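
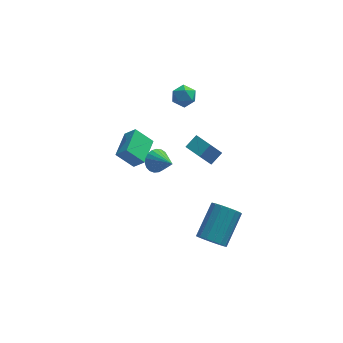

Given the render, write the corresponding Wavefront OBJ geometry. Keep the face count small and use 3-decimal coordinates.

v 2.144 -4.596 -2.588
v 2.574 -5.205 -2.159
v 3.525 -3.693 -0.963
v 3.096 -3.084 -1.392
v 2.822 -5.113 -2.474
v 3.774 -3.601 -1.278
v 2.915 -4.902 -2.815
v 3.867 -3.39 -1.619
v 2.832 -4.621 -3.104
v 3.783 -3.109 -1.908
v 2.591 -4.334 -3.275
v 3.543 -2.822 -2.079
v 2.248 -4.107 -3.288
v 3.199 -2.595 -2.092
v 1.881 -3.993 -3.141
v 2.832 -2.481 -1.945
v 1.574 -4.016 -2.868
v 2.526 -2.504 -1.672
v 1.398 -4.172 -2.53
v 2.35 -2.66 -1.334
v 1.393 -4.426 -2.206
v 2.345 -2.914 -1.009
v 1.56 -4.718 -1.969
v 2.512 -3.206 -0.773
v 1.861 -4.983 -1.874
v 2.813 -3.471 -0.678
v 2.227 -5.158 -1.943
v 3.178 -3.646 -0.747
v -2.566 -1.762 2.518
v -2.017 -2.037 3.162
v -1.992 -0.235 2.679
v -1.443 -0.509 3.323
v -1.657 -2.011 1.637
v -1.108 -2.285 2.281
v -1.083 -0.483 1.798
v -0.534 -0.758 2.442
v 1.014 3.641 2.157
v 1.431 3.599 2.787
v 1.389 2.521 1.833
v 1.806 2.479 2.463
v 1.051 2.468 2.508
v 0.819 3.161 2.709
v 2.001 2.959 1.911
v 1.769 3.652 2.112
v 2.042 3.177 2.635
v 1.454 2.874 3.004
v 1.366 3.246 1.616
v 0.778 2.943 1.985
v -0.449 -1.735 1.752
v -0.113 -1.954 1.153
v 0.289 -2.785 2.548
v 0.074 -1.744 1.256
v 0.171 -1.533 1.445
v 0.161 -1.357 1.687
v 0.045 -1.246 1.94
v -0.156 -1.22 2.16
v -0.408 -1.282 2.31
v -0.666 -1.424 2.363
v -0.887 -1.619 2.311
v -1.032 -1.834 2.161
v -1.076 -2.032 1.941
v -1.012 -2.179 1.688
v -0.85 -2.249 1.446
v -0.619 -2.23 1.257
v -0.358 -2.126 1.154
v 2.031 0.51 -0.585
v 2.657 0.987 -0.089
v 1.362 1.456 -0.65
v 1.988 1.933 -0.154
v 2.712 0.907 -1.826
v 3.338 1.384 -1.33
v 2.043 1.853 -1.891
v 2.669 2.33 -1.395
f 2 1 5
f 2 5 3
f 3 5 6
f 3 6 4
f 5 1 7
f 5 7 6
f 6 7 8
f 6 8 4
f 7 1 9
f 7 9 8
f 8 9 10
f 8 10 4
f 9 1 11
f 9 11 10
f 10 11 12
f 10 12 4
f 11 1 13
f 11 13 12
f 12 13 14
f 12 14 4
f 13 1 15
f 13 15 14
f 14 15 16
f 14 16 4
f 15 1 17
f 15 17 16
f 16 17 18
f 16 18 4
f 17 1 19
f 17 19 18
f 18 19 20
f 18 20 4
f 19 1 21
f 19 21 20
f 20 21 22
f 20 22 4
f 21 1 23
f 21 23 22
f 22 23 24
f 22 24 4
f 23 1 25
f 23 25 24
f 24 25 26
f 24 26 4
f 25 1 27
f 25 27 26
f 26 27 28
f 26 28 4
f 27 1 2
f 27 2 28
f 28 2 3
f 28 3 4
f 30 32 29
f 33 30 29
f 29 32 31
f 31 33 29
f 30 36 32
f 34 30 33
f 34 36 30
f 32 36 31
f 35 33 31
f 31 36 35
f 35 34 33
f 36 34 35
f 37 48 42
f 37 42 38
f 37 38 44
f 37 44 47
f 37 47 48
f 38 42 46
f 42 48 41
f 48 47 39
f 47 44 43
f 44 38 45
f 40 46 41
f 40 41 39
f 40 39 43
f 40 43 45
f 40 45 46
f 41 46 42
f 39 41 48
f 43 39 47
f 45 43 44
f 46 45 38
f 50 49 52
f 50 52 51
f 52 49 53
f 52 53 51
f 53 49 54
f 53 54 51
f 54 49 55
f 54 55 51
f 55 49 56
f 55 56 51
f 56 49 57
f 56 57 51
f 57 49 58
f 57 58 51
f 58 49 59
f 58 59 51
f 59 49 60
f 59 60 51
f 60 49 61
f 60 61 51
f 61 49 62
f 61 62 51
f 62 49 63
f 62 63 51
f 63 49 64
f 63 64 51
f 64 49 65
f 64 65 51
f 65 49 50
f 65 50 51
f 67 69 66
f 70 67 66
f 66 69 68
f 68 70 66
f 67 73 69
f 71 67 70
f 71 73 67
f 69 73 68
f 72 70 68
f 68 73 72
f 72 71 70
f 73 71 72



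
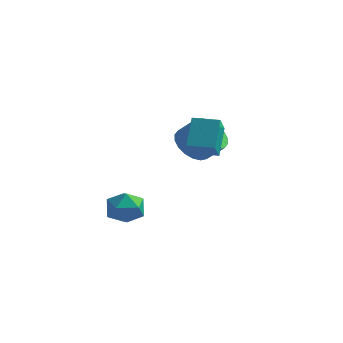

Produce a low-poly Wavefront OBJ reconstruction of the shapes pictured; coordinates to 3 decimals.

v -1.37 -1.629 1.349
v -0.777 -1.121 0.693
v 0.104 -1.063 1.536
v -0.49 -1.571 2.191
v -1.001 -0.788 0.905
v -0.121 -0.73 1.747
v -1.299 -0.622 1.205
v -0.418 -0.564 2.047
v -1.611 -0.655 1.533
v -0.73 -0.597 2.375
v -1.875 -0.881 1.825
v -0.994 -0.823 2.667
v -2.039 -1.256 2.022
v -1.159 -1.197 2.865
v -2.071 -1.704 2.086
v -1.19 -1.646 2.929
v -1.964 -2.137 2.004
v -1.083 -2.079 2.847
v -1.739 -2.47 1.793
v -0.859 -2.412 2.635
v -1.442 -2.636 1.493
v -0.561 -2.578 2.335
v -1.13 -2.603 1.165
v -0.249 -2.545 2.007
v -0.866 -2.377 0.873
v 0.015 -2.319 1.715
v -0.701 -2.003 0.675
v 0.179 -1.944 1.518
v -0.67 -1.554 0.611
v 0.211 -1.496 1.454
v 0.372 -4.838 2.724
v 0.063 -3.925 3.976
v -0.091 -3.732 1.805
v -0.399 -2.82 3.057
v 1.499 -4.4 2.683
v 1.191 -3.488 3.935
v 1.037 -3.295 1.764
v 0.728 -2.382 3.016
v -3.793 -2.617 -2.708
v -2.946 -3.122 -2.865
v -4.394 -3.878 -1.895
v -3.547 -4.383 -2.052
v -3.551 -3.593 -1.442
v -3.179 -2.813 -1.944
v -4.161 -4.187 -2.816
v -3.789 -3.407 -3.318
v -3.173 -4.093 -2.932
v -2.796 -3.725 -2.083
v -4.544 -3.275 -2.677
v -4.167 -2.907 -1.828
f 2 1 5
f 2 5 3
f 3 5 6
f 3 6 4
f 5 1 7
f 5 7 6
f 6 7 8
f 6 8 4
f 7 1 9
f 7 9 8
f 8 9 10
f 8 10 4
f 9 1 11
f 9 11 10
f 10 11 12
f 10 12 4
f 11 1 13
f 11 13 12
f 12 13 14
f 12 14 4
f 13 1 15
f 13 15 14
f 14 15 16
f 14 16 4
f 15 1 17
f 15 17 16
f 16 17 18
f 16 18 4
f 17 1 19
f 17 19 18
f 18 19 20
f 18 20 4
f 19 1 21
f 19 21 20
f 20 21 22
f 20 22 4
f 21 1 23
f 21 23 22
f 22 23 24
f 22 24 4
f 23 1 25
f 23 25 24
f 24 25 26
f 24 26 4
f 25 1 27
f 25 27 26
f 26 27 28
f 26 28 4
f 27 1 29
f 27 29 28
f 28 29 30
f 28 30 4
f 29 1 2
f 29 2 30
f 30 2 3
f 30 3 4
f 32 34 31
f 35 32 31
f 31 34 33
f 33 35 31
f 32 38 34
f 36 32 35
f 36 38 32
f 34 38 33
f 37 35 33
f 33 38 37
f 37 36 35
f 38 36 37
f 39 50 44
f 39 44 40
f 39 40 46
f 39 46 49
f 39 49 50
f 40 44 48
f 44 50 43
f 50 49 41
f 49 46 45
f 46 40 47
f 42 48 43
f 42 43 41
f 42 41 45
f 42 45 47
f 42 47 48
f 43 48 44
f 41 43 50
f 45 41 49
f 47 45 46
f 48 47 40



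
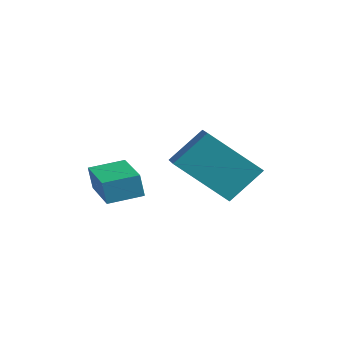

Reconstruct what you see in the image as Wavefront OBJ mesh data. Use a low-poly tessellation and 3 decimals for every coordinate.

v 0.081 -2.563 2.712
v 0.05 -2.704 3.55
v 0.462 -1.506 2.904
v 0.431 -1.647 3.741
v 1.569 -3.093 2.679
v 1.538 -3.234 3.516
v 1.95 -2.036 2.87
v 1.919 -2.177 3.708
v 2.265 0.621 2.282
v 1.156 -0.584 3.72
v 2.564 1.642 3.367
v 1.455 0.436 4.806
v 3.245 0.044 2.554
v 2.136 -1.162 3.993
v 3.544 1.064 3.64
v 2.435 -0.141 5.078
f 2 4 1
f 5 2 1
f 1 4 3
f 3 5 1
f 2 8 4
f 6 2 5
f 6 8 2
f 4 8 3
f 7 5 3
f 3 8 7
f 7 6 5
f 8 6 7
f 10 12 9
f 13 10 9
f 9 12 11
f 11 13 9
f 10 16 12
f 14 10 13
f 14 16 10
f 12 16 11
f 15 13 11
f 11 16 15
f 15 14 13
f 16 14 15



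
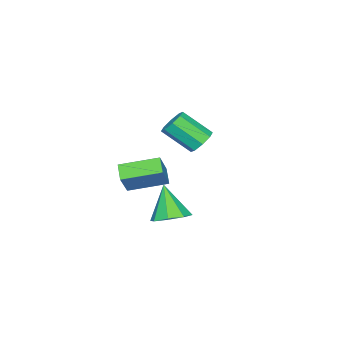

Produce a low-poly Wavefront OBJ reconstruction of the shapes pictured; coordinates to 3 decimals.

v -4.117 0.903 -2.966
v -3.468 1.347 -2.67
v -3.014 -0.179 -1.378
v -3.663 -0.623 -1.674
v -4.012 1.459 -2.346
v -3.558 -0.066 -1.054
v -4.617 1.246 -2.385
v -4.163 -0.279 -1.093
v -4.929 0.832 -2.764
v -4.475 -0.694 -1.472
v -4.766 0.459 -3.262
v -4.312 -1.067 -1.97
v -4.222 0.346 -3.586
v -3.768 -1.179 -2.294
v -3.617 0.559 -3.547
v -3.163 -0.966 -2.255
v -3.305 0.974 -3.168
v -2.851 -0.552 -1.876
v 0.608 -0.57 -4.628
v -0.065 -1.158 -4.075
v -0.517 1.191 -4.125
v -1.19 0.604 -3.573
v 1.53 -0.364 -3.287
v 0.857 -0.951 -2.735
v 0.405 1.398 -2.785
v -0.268 0.81 -2.232
v 2.442 3.179 -4.368
v 3.4 2.805 -4.213
v 1.838 2.361 -2.612
v 3.304 3.534 -3.907
v 2.703 4.054 -3.871
v 1.949 4.062 -4.126
v 1.484 3.553 -4.524
v 1.58 2.825 -4.83
v 2.181 2.304 -4.866
v 2.935 2.296 -4.61
f 2 1 5
f 2 5 3
f 3 5 6
f 3 6 4
f 5 1 7
f 5 7 6
f 6 7 8
f 6 8 4
f 7 1 9
f 7 9 8
f 8 9 10
f 8 10 4
f 9 1 11
f 9 11 10
f 10 11 12
f 10 12 4
f 11 1 13
f 11 13 12
f 12 13 14
f 12 14 4
f 13 1 15
f 13 15 14
f 14 15 16
f 14 16 4
f 15 1 17
f 15 17 16
f 16 17 18
f 16 18 4
f 17 1 2
f 17 2 18
f 18 2 3
f 18 3 4
f 20 22 19
f 23 20 19
f 19 22 21
f 21 23 19
f 20 26 22
f 24 20 23
f 24 26 20
f 22 26 21
f 25 23 21
f 21 26 25
f 25 24 23
f 26 24 25
f 28 27 30
f 28 30 29
f 30 27 31
f 30 31 29
f 31 27 32
f 31 32 29
f 32 27 33
f 32 33 29
f 33 27 34
f 33 34 29
f 34 27 35
f 34 35 29
f 35 27 36
f 35 36 29
f 36 27 28
f 36 28 29



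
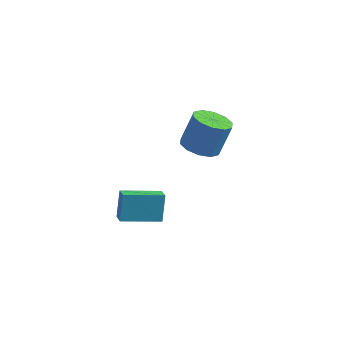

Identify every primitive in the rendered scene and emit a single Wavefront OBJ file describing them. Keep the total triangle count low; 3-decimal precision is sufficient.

v -0.755 2.342 1.348
v 0.123 1.68 1.37
v 0.573 2.336 3.194
v -0.305 2.998 3.172
v 0.317 2.276 1.108
v 0.766 2.933 2.931
v 0.101 2.898 0.937
v 0.55 3.555 2.761
v -0.442 3.307 0.923
v 0.007 3.964 2.747
v -1.104 3.347 1.072
v -0.655 4.004 2.896
v -1.633 3.004 1.326
v -1.183 3.66 3.15
v -1.826 2.407 1.589
v -1.377 3.064 3.412
v -1.61 1.785 1.759
v -1.161 2.442 3.583
v -1.067 1.376 1.773
v -0.618 2.033 3.597
v -0.405 1.336 1.624
v 0.044 1.993 3.448
v -2.625 -3.796 0.213
v -2.748 -3.129 1.662
v -0.885 -2.647 -0.169
v -1.008 -1.98 1.28
v -2.172 -4.38 0.52
v -2.295 -3.713 1.969
v -0.432 -3.231 0.138
v -0.555 -2.564 1.587
f 2 1 5
f 2 5 3
f 3 5 6
f 3 6 4
f 5 1 7
f 5 7 6
f 6 7 8
f 6 8 4
f 7 1 9
f 7 9 8
f 8 9 10
f 8 10 4
f 9 1 11
f 9 11 10
f 10 11 12
f 10 12 4
f 11 1 13
f 11 13 12
f 12 13 14
f 12 14 4
f 13 1 15
f 13 15 14
f 14 15 16
f 14 16 4
f 15 1 17
f 15 17 16
f 16 17 18
f 16 18 4
f 17 1 19
f 17 19 18
f 18 19 20
f 18 20 4
f 19 1 21
f 19 21 20
f 20 21 22
f 20 22 4
f 21 1 2
f 21 2 22
f 22 2 3
f 22 3 4
f 24 26 23
f 27 24 23
f 23 26 25
f 25 27 23
f 24 30 26
f 28 24 27
f 28 30 24
f 26 30 25
f 29 27 25
f 25 30 29
f 29 28 27
f 30 28 29



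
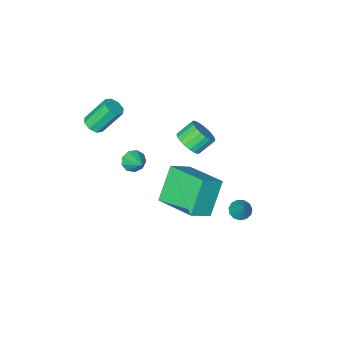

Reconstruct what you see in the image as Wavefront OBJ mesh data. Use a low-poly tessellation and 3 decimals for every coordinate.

v -2.3 1.366 -2.698
v -2.003 1.728 -3.023
v -1.94 2.074 -1.582
v -2.3 1.848 -3.003
v -2.598 1.814 -2.886
v -2.8 1.638 -2.71
v -2.844 1.376 -2.529
v -2.715 1.111 -2.403
v -2.454 0.926 -2.37
v -2.144 0.882 -2.441
v -1.884 0.991 -2.594
v -1.755 1.219 -2.78
v -1.8 1.494 -2.94
v 2.337 -0.734 2.276
v 2.925 -0.851 2.254
v 2.563 0.274 2.944
v 2.816 -0.616 1.936
v 2.484 -0.436 1.777
v 2.082 -0.396 1.851
v 1.8 -0.513 2.125
v 1.769 -0.734 2.469
v 2.003 -0.955 2.724
v 2.394 -1.073 2.768
v 2.758 -1.032 2.583
v 1.25 1.218 0.173
v 0.204 0.711 1.739
v 0.972 3.313 0.665
v -0.075 2.806 2.23
v 2.335 1.194 0.89
v 1.288 0.687 2.455
v 2.056 3.289 1.381
v 1.01 2.782 2.947
v -1.001 -1.083 1.34
v -0.549 -1.293 1.914
v -1.327 -1.106 2.594
v -1.779 -0.897 2.02
v -0.492 -0.983 1.895
v -1.269 -0.796 2.575
v -0.522 -0.69 1.78
v -1.3 -0.503 2.46
v -0.636 -0.465 1.588
v -1.413 -0.279 2.269
v -0.812 -0.347 1.354
v -1.59 -0.161 2.035
v -1.021 -0.357 1.118
v -1.799 -0.17 1.798
v -1.227 -0.492 0.919
v -2.005 -0.305 1.6
v -1.394 -0.729 0.794
v -2.172 -0.543 1.474
v -1.493 -1.028 0.763
v -2.27 -0.841 1.443
v -1.506 -1.336 0.831
v -2.284 -1.149 1.512
v -1.433 -1.6 0.988
v -2.211 -1.414 1.668
v -1.285 -1.775 1.205
v -2.062 -1.589 1.886
v -1.087 -1.831 1.446
v -1.865 -1.644 2.126
v -0.875 -1.757 1.668
v -1.653 -1.571 2.349
v -0.685 -1.567 1.834
v -1.463 -1.38 2.514
v 2.352 -3.99 2.439
v 2.802 -3.688 2.615
v 1.958 -3.187 3.916
v 1.508 -3.49 3.741
v 2.538 -3.458 2.355
v 1.693 -2.957 3.656
v 2.164 -3.54 2.144
v 1.32 -3.04 3.446
v 1.901 -3.886 2.107
v 1.057 -3.385 3.408
v 1.902 -4.293 2.264
v 1.058 -3.792 3.565
v 2.167 -4.523 2.524
v 1.322 -4.022 3.825
v 2.54 -4.44 2.734
v 1.696 -3.94 4.036
v 2.803 -4.095 2.772
v 1.959 -3.594 4.073
f 2 1 4
f 2 4 3
f 4 1 5
f 4 5 3
f 5 1 6
f 5 6 3
f 6 1 7
f 6 7 3
f 7 1 8
f 7 8 3
f 8 1 9
f 8 9 3
f 9 1 10
f 9 10 3
f 10 1 11
f 10 11 3
f 11 1 12
f 11 12 3
f 12 1 13
f 12 13 3
f 13 1 2
f 13 2 3
f 15 14 17
f 15 17 16
f 17 14 18
f 17 18 16
f 18 14 19
f 18 19 16
f 19 14 20
f 19 20 16
f 20 14 21
f 20 21 16
f 21 14 22
f 21 22 16
f 22 14 23
f 22 23 16
f 23 14 24
f 23 24 16
f 24 14 15
f 24 15 16
f 26 28 25
f 29 26 25
f 25 28 27
f 27 29 25
f 26 32 28
f 30 26 29
f 30 32 26
f 28 32 27
f 31 29 27
f 27 32 31
f 31 30 29
f 32 30 31
f 34 33 37
f 34 37 35
f 35 37 38
f 35 38 36
f 37 33 39
f 37 39 38
f 38 39 40
f 38 40 36
f 39 33 41
f 39 41 40
f 40 41 42
f 40 42 36
f 41 33 43
f 41 43 42
f 42 43 44
f 42 44 36
f 43 33 45
f 43 45 44
f 44 45 46
f 44 46 36
f 45 33 47
f 45 47 46
f 46 47 48
f 46 48 36
f 47 33 49
f 47 49 48
f 48 49 50
f 48 50 36
f 49 33 51
f 49 51 50
f 50 51 52
f 50 52 36
f 51 33 53
f 51 53 52
f 52 53 54
f 52 54 36
f 53 33 55
f 53 55 54
f 54 55 56
f 54 56 36
f 55 33 57
f 55 57 56
f 56 57 58
f 56 58 36
f 57 33 59
f 57 59 58
f 58 59 60
f 58 60 36
f 59 33 61
f 59 61 60
f 60 61 62
f 60 62 36
f 61 33 63
f 61 63 62
f 62 63 64
f 62 64 36
f 63 33 34
f 63 34 64
f 64 34 35
f 64 35 36
f 66 65 69
f 66 69 67
f 67 69 70
f 67 70 68
f 69 65 71
f 69 71 70
f 70 71 72
f 70 72 68
f 71 65 73
f 71 73 72
f 72 73 74
f 72 74 68
f 73 65 75
f 73 75 74
f 74 75 76
f 74 76 68
f 75 65 77
f 75 77 76
f 76 77 78
f 76 78 68
f 77 65 79
f 77 79 78
f 78 79 80
f 78 80 68
f 79 65 81
f 79 81 80
f 80 81 82
f 80 82 68
f 81 65 66
f 81 66 82
f 82 66 67
f 82 67 68



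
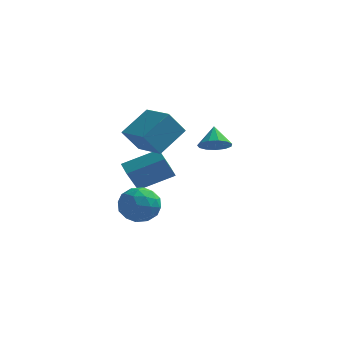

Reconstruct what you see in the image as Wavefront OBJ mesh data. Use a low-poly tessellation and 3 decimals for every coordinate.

v -4.103 0.433 -1.813
v -4.363 -0.778 -0.105
v -4.574 1.042 -1.453
v -4.835 -0.169 0.255
v -2.325 1.289 -0.935
v -2.586 0.078 0.773
v -2.797 1.898 -0.575
v -3.057 0.687 1.133
v -4.204 0.526 -2.296
v -3.01 0.334 -2.287
v -4.51 -1.394 -2.513
v -3.316 -1.586 -2.504
v -3.879 -1.229 -1.495
v -3.689 -0.043 -1.361
v -3.831 -1.017 -3.439
v -3.641 0.169 -3.305
v -2.779 -0.619 -2.994
v -2.809 -0.75 -1.792
v -4.711 -0.31 -3.008
v -4.741 -0.441 -1.806
v -3.58 0.599 -2.273
v -3.94 -1.659 -2.527
v -4.271 -1.449 -1.934
v -3.569 -1.562 -1.929
v -3.979 0.377 -1.728
v -3.277 0.265 -1.723
v -3.788 -0.655 -1.257
v -4.243 -1.325 -3.077
v -3.541 -1.437 -3.072
v -3.951 0.502 -2.871
v -3.249 0.389 -2.866
v -3.732 -0.405 -3.543
v -2.743 -0.075 -2.683
v -2.923 -1.203 -2.81
v -3.225 -0.869 -3.36
v -3.114 -0.172 -3.281
v -2.76 -0.151 -1.977
v -2.94 -1.28 -2.104
v -3.271 -1.071 -1.511
v -3.159 -0.373 -1.432
v -2.625 -0.712 -2.392
v -4.58 0.22 -2.696
v -4.76 -0.909 -2.823
v -4.361 -0.687 -3.368
v -4.249 0.011 -3.289
v -4.597 0.143 -1.99
v -4.777 -0.985 -2.117
v -4.406 -0.888 -1.519
v -4.295 -0.191 -1.44
v -4.895 -0.348 -2.408
v 0.569 -2.034 3.019
v 1.266 -2.306 3.464
v 0.311 -1.186 3.941
v 1.421 -1.943 3.173
v 1.305 -1.608 2.834
v 0.956 -1.409 2.553
v 0.484 -1.409 2.42
v 0.04 -1.607 2.477
v -0.237 -1.94 2.706
v -0.258 -2.304 3.034
v -0.016 -2.582 3.358
v 0.412 -2.686 3.573
v 0.89 -2.583 3.613
v -1.95 -2.974 2.546
v -2.671 -3.514 3.832
v -3.414 -1.792 2.221
v -4.136 -2.332 3.507
v -1.044 -1.548 3.653
v -1.766 -2.088 4.939
v -2.509 -0.366 3.328
v -3.23 -0.906 4.614
f 2 4 1
f 5 2 1
f 1 4 3
f 3 5 1
f 2 8 4
f 6 2 5
f 6 8 2
f 4 8 3
f 7 5 3
f 3 8 7
f 7 6 5
f 8 6 7
f 9 46 25
f 46 20 49
f 25 49 14
f 46 49 25
f 9 25 21
f 25 14 26
f 21 26 10
f 25 26 21
f 9 21 30
f 21 10 31
f 30 31 16
f 21 31 30
f 9 30 42
f 30 16 45
f 42 45 19
f 30 45 42
f 9 42 46
f 42 19 50
f 46 50 20
f 42 50 46
f 10 26 37
f 26 14 40
f 37 40 18
f 26 40 37
f 14 49 27
f 49 20 48
f 27 48 13
f 49 48 27
f 20 50 47
f 50 19 43
f 47 43 11
f 50 43 47
f 19 45 44
f 45 16 32
f 44 32 15
f 45 32 44
f 16 31 36
f 31 10 33
f 36 33 17
f 31 33 36
f 12 38 24
f 38 18 39
f 24 39 13
f 38 39 24
f 12 24 22
f 24 13 23
f 22 23 11
f 24 23 22
f 12 22 29
f 22 11 28
f 29 28 15
f 22 28 29
f 12 29 34
f 29 15 35
f 34 35 17
f 29 35 34
f 12 34 38
f 34 17 41
f 38 41 18
f 34 41 38
f 13 39 27
f 39 18 40
f 27 40 14
f 39 40 27
f 11 23 47
f 23 13 48
f 47 48 20
f 23 48 47
f 15 28 44
f 28 11 43
f 44 43 19
f 28 43 44
f 17 35 36
f 35 15 32
f 36 32 16
f 35 32 36
f 18 41 37
f 41 17 33
f 37 33 10
f 41 33 37
f 52 51 54
f 52 54 53
f 54 51 55
f 54 55 53
f 55 51 56
f 55 56 53
f 56 51 57
f 56 57 53
f 57 51 58
f 57 58 53
f 58 51 59
f 58 59 53
f 59 51 60
f 59 60 53
f 60 51 61
f 60 61 53
f 61 51 62
f 61 62 53
f 62 51 63
f 62 63 53
f 63 51 52
f 63 52 53
f 65 67 64
f 68 65 64
f 64 67 66
f 66 68 64
f 65 71 67
f 69 65 68
f 69 71 65
f 67 71 66
f 70 68 66
f 66 71 70
f 70 69 68
f 71 69 70



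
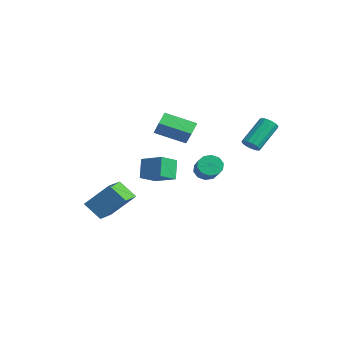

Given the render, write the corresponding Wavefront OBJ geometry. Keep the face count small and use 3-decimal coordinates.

v -2.068 -5.007 -3.266
v -1.203 -3.824 -1.72
v -3.176 -3.819 -3.555
v -2.311 -2.636 -2.009
v -1.169 -4.404 -4.231
v -0.304 -3.221 -2.685
v -2.277 -3.216 -4.52
v -1.412 -2.033 -2.974
v -2.031 -0.255 2.333
v -2.534 0.373 2.909
v -3.069 -0.07 1.224
v -3.572 0.559 1.8
v -0.948 1.301 1.58
v -1.451 1.93 2.156
v -1.986 1.487 0.471
v -2.489 2.115 1.047
v 3.577 2.659 1.892
v 3.805 2.322 2.333
v 3.312 3.765 3.689
v 3.083 4.101 3.248
v 4.058 2.515 2.22
v 3.565 3.958 3.576
v 4.159 2.754 2.003
v 3.665 4.196 3.358
v 4.074 2.962 1.75
v 3.581 4.405 3.106
v 3.832 3.074 1.543
v 3.339 4.517 2.899
v 3.508 3.055 1.446
v 3.015 4.497 2.802
v 3.207 2.909 1.491
v 2.714 4.351 2.847
v 3.022 2.684 1.664
v 2.529 4.126 3.019
v 3.014 2.451 1.909
v 2.521 3.893 3.264
v 3.184 2.284 2.148
v 2.691 3.726 3.504
v 3.479 2.236 2.306
v 2.986 3.678 3.662
v 0.232 1.655 -0.936
v 0.692 1.851 -1.522
v 1.987 1.421 -0.65
v 1.528 1.225 -0.064
v 0.633 2.234 -1.246
v 1.929 1.804 -0.374
v 0.422 2.397 -0.852
v 1.718 1.966 0.02
v 0.138 2.276 -0.49
v 1.434 1.845 0.382
v -0.11 1.918 -0.298
v 1.186 1.487 0.574
v -0.227 1.459 -0.35
v 1.068 1.029 0.522
v -0.169 1.076 -0.626
v 1.127 0.646 0.246
v 0.042 0.914 -1.02
v 1.338 0.483 -0.148
v 0.326 1.035 -1.382
v 1.622 0.604 -0.51
v 0.574 1.393 -1.574
v 1.87 0.962 -0.702
v -3.551 -0.654 -0.963
v -2.184 0.002 -0.451
v -3.894 0.515 -1.545
v -2.526 1.171 -1.034
v -2.894 -1.071 -2.186
v -1.526 -0.415 -1.675
v -3.236 0.098 -2.769
v -1.869 0.754 -2.257
f 2 4 1
f 5 2 1
f 1 4 3
f 3 5 1
f 2 8 4
f 6 2 5
f 6 8 2
f 4 8 3
f 7 5 3
f 3 8 7
f 7 6 5
f 8 6 7
f 10 12 9
f 13 10 9
f 9 12 11
f 11 13 9
f 10 16 12
f 14 10 13
f 14 16 10
f 12 16 11
f 15 13 11
f 11 16 15
f 15 14 13
f 16 14 15
f 18 17 21
f 18 21 19
f 19 21 22
f 19 22 20
f 21 17 23
f 21 23 22
f 22 23 24
f 22 24 20
f 23 17 25
f 23 25 24
f 24 25 26
f 24 26 20
f 25 17 27
f 25 27 26
f 26 27 28
f 26 28 20
f 27 17 29
f 27 29 28
f 28 29 30
f 28 30 20
f 29 17 31
f 29 31 30
f 30 31 32
f 30 32 20
f 31 17 33
f 31 33 32
f 32 33 34
f 32 34 20
f 33 17 35
f 33 35 34
f 34 35 36
f 34 36 20
f 35 17 37
f 35 37 36
f 36 37 38
f 36 38 20
f 37 17 39
f 37 39 38
f 38 39 40
f 38 40 20
f 39 17 18
f 39 18 40
f 40 18 19
f 40 19 20
f 42 41 45
f 42 45 43
f 43 45 46
f 43 46 44
f 45 41 47
f 45 47 46
f 46 47 48
f 46 48 44
f 47 41 49
f 47 49 48
f 48 49 50
f 48 50 44
f 49 41 51
f 49 51 50
f 50 51 52
f 50 52 44
f 51 41 53
f 51 53 52
f 52 53 54
f 52 54 44
f 53 41 55
f 53 55 54
f 54 55 56
f 54 56 44
f 55 41 57
f 55 57 56
f 56 57 58
f 56 58 44
f 57 41 59
f 57 59 58
f 58 59 60
f 58 60 44
f 59 41 61
f 59 61 60
f 60 61 62
f 60 62 44
f 61 41 42
f 61 42 62
f 62 42 43
f 62 43 44
f 64 66 63
f 67 64 63
f 63 66 65
f 65 67 63
f 64 70 66
f 68 64 67
f 68 70 64
f 66 70 65
f 69 67 65
f 65 70 69
f 69 68 67
f 70 68 69



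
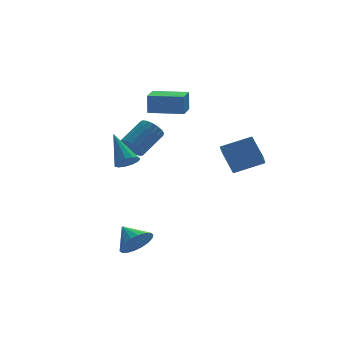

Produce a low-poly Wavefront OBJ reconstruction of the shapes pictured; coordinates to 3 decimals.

v 2.624 -0.876 1.019
v 2.455 0.171 2.052
v 3.126 0.022 0.192
v 2.957 1.069 1.224
v 4.203 -1.209 1.616
v 4.034 -0.162 2.648
v 4.705 -0.311 0.788
v 4.536 0.736 1.821
v 1.568 2.688 3.501
v 1.605 2.812 4.624
v -0.03 3.678 3.445
v 0.007 3.802 4.567
v 2.273 3.818 3.353
v 2.31 3.942 4.475
v 0.675 4.808 3.296
v 0.712 4.932 4.419
v -2.684 -1.992 -2.733
v -1.775 -1.717 -2.702
v -3.036 -0.908 -2.047
v -1.916 -1.537 -3.058
v -2.209 -1.447 -3.349
v -2.596 -1.465 -3.519
v -3 -1.587 -3.533
v -3.342 -1.79 -3.388
v -3.553 -2.032 -3.114
v -3.593 -2.267 -2.765
v -3.452 -2.447 -2.409
v -3.16 -2.537 -2.117
v -2.773 -2.518 -1.948
v -2.368 -2.396 -1.934
v -2.026 -2.193 -2.078
v -1.815 -1.951 -2.352
v -2.647 -0.653 2.102
v -2.008 -0.715 2.256
v -2.833 0.793 3.458
v -2.027 -0.462 1.984
v -2.242 -0.27 1.749
v -2.586 -0.199 1.627
v -2.949 -0.272 1.655
v -3.217 -0.466 1.826
v -3.304 -0.72 2.084
v -3.182 -0.952 2.348
v -2.891 -1.089 2.534
v -2.522 -1.087 2.583
v -2.193 -0.948 2.479
v -1.444 2.128 1.783
v -1.023 2.144 1.187
v 0.305 2.769 2.141
v -0.116 2.752 2.737
v -1.174 2.459 1.191
v 0.153 3.084 2.145
v -1.387 2.698 1.331
v -0.06 3.323 2.285
v -1.613 2.807 1.575
v -0.286 3.431 2.528
v -1.8 2.76 1.866
v -0.473 3.384 2.82
v -1.906 2.568 2.138
v -0.578 3.192 3.092
v -1.905 2.275 2.329
v -0.578 2.899 3.283
v -1.799 1.949 2.395
v -0.472 2.573 3.349
v -1.612 1.663 2.321
v -0.284 2.288 3.275
v -1.386 1.485 2.123
v -0.058 2.109 3.077
v -1.173 1.453 1.848
v 0.155 2.077 2.802
v -1.022 1.576 1.558
v 0.305 2.2 2.511
v -0.968 1.826 1.319
v 0.359 2.45 2.273
f 2 4 1
f 5 2 1
f 1 4 3
f 3 5 1
f 2 8 4
f 6 2 5
f 6 8 2
f 4 8 3
f 7 5 3
f 3 8 7
f 7 6 5
f 8 6 7
f 10 12 9
f 13 10 9
f 9 12 11
f 11 13 9
f 10 16 12
f 14 10 13
f 14 16 10
f 12 16 11
f 15 13 11
f 11 16 15
f 15 14 13
f 16 14 15
f 18 17 20
f 18 20 19
f 20 17 21
f 20 21 19
f 21 17 22
f 21 22 19
f 22 17 23
f 22 23 19
f 23 17 24
f 23 24 19
f 24 17 25
f 24 25 19
f 25 17 26
f 25 26 19
f 26 17 27
f 26 27 19
f 27 17 28
f 27 28 19
f 28 17 29
f 28 29 19
f 29 17 30
f 29 30 19
f 30 17 31
f 30 31 19
f 31 17 32
f 31 32 19
f 32 17 18
f 32 18 19
f 34 33 36
f 34 36 35
f 36 33 37
f 36 37 35
f 37 33 38
f 37 38 35
f 38 33 39
f 38 39 35
f 39 33 40
f 39 40 35
f 40 33 41
f 40 41 35
f 41 33 42
f 41 42 35
f 42 33 43
f 42 43 35
f 43 33 44
f 43 44 35
f 44 33 45
f 44 45 35
f 45 33 34
f 45 34 35
f 47 46 50
f 47 50 48
f 48 50 51
f 48 51 49
f 50 46 52
f 50 52 51
f 51 52 53
f 51 53 49
f 52 46 54
f 52 54 53
f 53 54 55
f 53 55 49
f 54 46 56
f 54 56 55
f 55 56 57
f 55 57 49
f 56 46 58
f 56 58 57
f 57 58 59
f 57 59 49
f 58 46 60
f 58 60 59
f 59 60 61
f 59 61 49
f 60 46 62
f 60 62 61
f 61 62 63
f 61 63 49
f 62 46 64
f 62 64 63
f 63 64 65
f 63 65 49
f 64 46 66
f 64 66 65
f 65 66 67
f 65 67 49
f 66 46 68
f 66 68 67
f 67 68 69
f 67 69 49
f 68 46 70
f 68 70 69
f 69 70 71
f 69 71 49
f 70 46 72
f 70 72 71
f 71 72 73
f 71 73 49
f 72 46 47
f 72 47 73
f 73 47 48
f 73 48 49



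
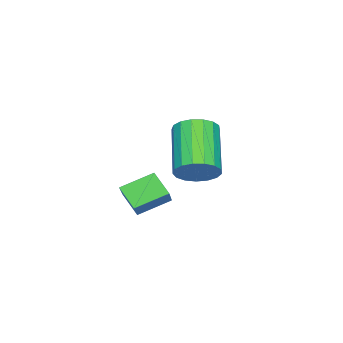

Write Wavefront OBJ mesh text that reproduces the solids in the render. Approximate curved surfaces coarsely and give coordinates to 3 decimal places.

v 3.181 1.007 0.428
v 2.396 1.824 0.957
v 3.409 1.677 -0.265
v 2.625 2.493 0.265
v 4.095 1.427 1.135
v 3.311 2.243 1.665
v 4.324 2.096 0.443
v 3.539 2.913 0.972
v 0.9 2.489 0.903
v 1.236 2.932 1.492
v -0.163 2.115 2.906
v -0.5 1.671 2.317
v 0.958 3.162 1.35
v -0.441 2.345 2.763
v 0.666 3.238 1.106
v -0.733 2.42 2.519
v 0.429 3.142 0.815
v -0.97 2.324 2.228
v 0.299 2.896 0.544
v -1.1 2.079 1.958
v 0.306 2.558 0.356
v -1.093 1.74 1.769
v 0.45 2.203 0.293
v -0.949 1.386 1.706
v 0.697 1.914 0.37
v -0.703 1.097 1.783
v 0.99 1.756 0.569
v -0.409 0.939 1.982
v 1.262 1.767 0.845
v -0.137 0.949 2.258
v 1.451 1.942 1.134
v 0.052 1.125 2.547
v 1.514 2.243 1.37
v 0.115 1.426 2.783
v 1.436 2.6 1.499
v 0.037 1.783 2.913
f 2 4 1
f 5 2 1
f 1 4 3
f 3 5 1
f 2 8 4
f 6 2 5
f 6 8 2
f 4 8 3
f 7 5 3
f 3 8 7
f 7 6 5
f 8 6 7
f 10 9 13
f 10 13 11
f 11 13 14
f 11 14 12
f 13 9 15
f 13 15 14
f 14 15 16
f 14 16 12
f 15 9 17
f 15 17 16
f 16 17 18
f 16 18 12
f 17 9 19
f 17 19 18
f 18 19 20
f 18 20 12
f 19 9 21
f 19 21 20
f 20 21 22
f 20 22 12
f 21 9 23
f 21 23 22
f 22 23 24
f 22 24 12
f 23 9 25
f 23 25 24
f 24 25 26
f 24 26 12
f 25 9 27
f 25 27 26
f 26 27 28
f 26 28 12
f 27 9 29
f 27 29 28
f 28 29 30
f 28 30 12
f 29 9 31
f 29 31 30
f 30 31 32
f 30 32 12
f 31 9 33
f 31 33 32
f 32 33 34
f 32 34 12
f 33 9 35
f 33 35 34
f 34 35 36
f 34 36 12
f 35 9 10
f 35 10 36
f 36 10 11
f 36 11 12



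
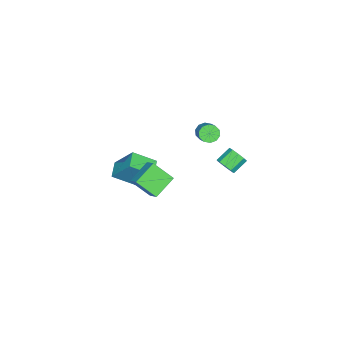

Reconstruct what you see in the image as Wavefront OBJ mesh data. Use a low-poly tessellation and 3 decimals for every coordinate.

v -2.564 -4.083 -4.667
v -2.435 -2.773 -3.017
v -1.537 -3.737 -5.021
v -1.408 -2.428 -3.372
v -1.832 -5.312 -3.748
v -1.703 -4.003 -2.099
v -0.805 -4.967 -4.103
v -0.676 -3.657 -2.453
v 1.903 -0.94 -1.873
v 2.131 -2.122 -0.819
v 0.526 -0.549 -1.136
v 0.754 -1.731 -0.082
v 2.466 -0.229 -1.198
v 2.694 -1.411 -0.144
v 1.089 0.162 -0.461
v 1.317 -1.02 0.593
v 1.115 3.397 2.004
v 1.472 3.913 2.175
v 0.642 4.298 2.747
v 0.285 3.783 2.576
v 1.252 3.998 1.798
v 0.422 4.384 2.37
v 0.968 3.803 1.517
v 0.138 4.188 2.09
v 0.753 3.417 1.464
v -0.078 3.803 2.037
v 0.707 3.022 1.664
v -0.123 3.408 2.237
v 0.852 2.803 2.022
v 0.022 3.189 2.595
v 1.121 2.862 2.372
v 0.29 3.247 2.945
v 1.386 3.171 2.549
v 0.556 3.556 3.122
v 1.525 3.586 2.471
v 0.695 3.972 3.044
v -3.085 0.127 0.438
v -2.785 0.333 -0.088
v -2.035 0.939 0.575
v -2.335 0.733 1.102
v -3.071 0.592 -0.002
v -2.322 1.198 0.662
v -3.362 0.673 0.253
v -2.613 1.279 0.917
v -3.548 0.546 0.579
v -2.798 1.152 1.243
v -3.556 0.259 0.85
v -2.807 0.864 1.514
v -3.385 -0.079 0.965
v -2.635 0.527 1.628
v -3.098 -0.338 0.878
v -2.349 0.268 1.542
v -2.807 -0.419 0.623
v -2.058 0.187 1.287
v -2.622 -0.292 0.297
v -1.872 0.314 0.961
v -2.613 -0.004 0.026
v -1.864 0.601 0.69
f 2 4 1
f 5 2 1
f 1 4 3
f 3 5 1
f 2 8 4
f 6 2 5
f 6 8 2
f 4 8 3
f 7 5 3
f 3 8 7
f 7 6 5
f 8 6 7
f 10 12 9
f 13 10 9
f 9 12 11
f 11 13 9
f 10 16 12
f 14 10 13
f 14 16 10
f 12 16 11
f 15 13 11
f 11 16 15
f 15 14 13
f 16 14 15
f 18 17 21
f 18 21 19
f 19 21 22
f 19 22 20
f 21 17 23
f 21 23 22
f 22 23 24
f 22 24 20
f 23 17 25
f 23 25 24
f 24 25 26
f 24 26 20
f 25 17 27
f 25 27 26
f 26 27 28
f 26 28 20
f 27 17 29
f 27 29 28
f 28 29 30
f 28 30 20
f 29 17 31
f 29 31 30
f 30 31 32
f 30 32 20
f 31 17 33
f 31 33 32
f 32 33 34
f 32 34 20
f 33 17 35
f 33 35 34
f 34 35 36
f 34 36 20
f 35 17 18
f 35 18 36
f 36 18 19
f 36 19 20
f 38 37 41
f 38 41 39
f 39 41 42
f 39 42 40
f 41 37 43
f 41 43 42
f 42 43 44
f 42 44 40
f 43 37 45
f 43 45 44
f 44 45 46
f 44 46 40
f 45 37 47
f 45 47 46
f 46 47 48
f 46 48 40
f 47 37 49
f 47 49 48
f 48 49 50
f 48 50 40
f 49 37 51
f 49 51 50
f 50 51 52
f 50 52 40
f 51 37 53
f 51 53 52
f 52 53 54
f 52 54 40
f 53 37 55
f 53 55 54
f 54 55 56
f 54 56 40
f 55 37 57
f 55 57 56
f 56 57 58
f 56 58 40
f 57 37 38
f 57 38 58
f 58 38 39
f 58 39 40



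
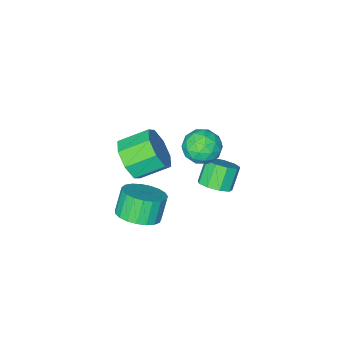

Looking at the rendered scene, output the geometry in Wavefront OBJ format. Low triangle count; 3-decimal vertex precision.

v 2.173 1.066 0.343
v 2.958 0.663 0.635
v 2.453 0.411 1.648
v 1.667 0.814 1.357
v 3.008 1.029 0.751
v 2.503 0.777 1.764
v 2.913 1.401 0.796
v 2.408 1.149 1.809
v 2.69 1.715 0.763
v 2.185 1.463 1.776
v 2.378 1.917 0.657
v 1.872 1.665 1.671
v 2.03 1.972 0.497
v 1.524 1.72 1.511
v 1.707 1.87 0.311
v 1.201 1.618 1.324
v 1.464 1.629 0.13
v 0.959 1.377 1.143
v 1.344 1.291 -0.014
v 0.839 1.039 0.999
v 1.367 0.914 -0.096
v 0.862 0.662 0.917
v 1.53 0.563 -0.102
v 1.024 0.311 0.911
v 1.803 0.299 -0.032
v 1.298 0.047 0.982
v 2.141 0.168 0.104
v 1.636 -0.084 1.117
v 2.484 0.192 0.281
v 1.978 -0.06 1.294
v 2.773 0.367 0.469
v 2.268 0.115 1.482
v 1.867 0.065 3.038
v 2.474 0.677 3.484
v 1.419 1.267 4.108
v 0.813 0.655 3.662
v 2.234 0.939 2.832
v 1.18 1.529 3.456
v 1.78 0.689 2.301
v 0.726 1.279 2.924
v 1.377 0.074 2.201
v 0.322 0.664 2.825
v 1.261 -0.547 2.592
v 0.206 0.043 3.216
v 1.5 -0.809 3.244
v 0.446 -0.219 3.868
v 1.954 -0.559 3.776
v 0.9 0.031 4.399
v 2.358 0.056 3.875
v 1.303 0.646 4.499
v -2.409 0.003 -1.675
v -1.861 0.22 -1.211
v -2.503 -0.107 -0.301
v -3.051 -0.323 -0.765
v -2.183 0.61 -1.297
v -2.824 0.284 -0.387
v -2.61 0.717 -1.56
v -3.251 0.39 -0.65
v -2.944 0.49 -1.877
v -3.585 0.163 -0.967
v -3.027 0.035 -2.099
v -3.668 -0.292 -1.189
v -2.822 -0.435 -2.123
v -3.463 -0.761 -1.213
v -2.423 -0.699 -1.937
v -3.065 -1.026 -1.027
v -2.018 -0.635 -1.629
v -2.66 -0.962 -0.719
v -1.796 -0.272 -1.342
v -2.438 -0.599 -0.432
v -2.997 -0.388 0.767
v -2.162 -0.331 1.079
v -2.558 -1.329 -0.239
v -1.723 -1.272 0.073
v -2.356 -1.668 0.564
v -2.628 -1.086 1.185
v -2.092 -0.574 -0.345
v -2.364 0.008 0.276
v -1.602 -0.446 0.391
v -1.765 -1.122 0.953
v -2.955 -0.538 -0.113
v -3.118 -1.214 0.449
v -2.618 -0.276 1.011
v -2.102 -1.384 -0.171
v -2.475 -1.616 0.117
v -1.983 -1.583 0.3
v -2.892 -0.72 1.074
v -2.401 -0.687 1.257
v -2.515 -1.473 0.954
v -2.319 -0.973 -0.417
v -1.828 -0.94 -0.234
v -2.737 -0.077 0.54
v -2.245 -0.044 0.723
v -2.205 -0.187 -0.114
v -1.798 -0.311 0.79
v -1.54 -0.864 0.199
v -1.757 -0.454 -0.047
v -1.917 -0.112 0.319
v -1.894 -0.708 1.12
v -1.636 -1.262 0.529
v -2.008 -1.494 0.818
v -2.168 -1.152 1.183
v -1.565 -0.776 0.716
v -3.084 -0.398 0.311
v -2.826 -0.952 -0.28
v -2.552 -0.508 -0.343
v -2.712 -0.166 0.022
v -3.18 -0.796 0.641
v -2.922 -1.349 0.05
v -2.803 -1.548 0.521
v -2.963 -1.206 0.887
v -3.155 -0.884 0.124
f 2 1 5
f 2 5 3
f 3 5 6
f 3 6 4
f 5 1 7
f 5 7 6
f 6 7 8
f 6 8 4
f 7 1 9
f 7 9 8
f 8 9 10
f 8 10 4
f 9 1 11
f 9 11 10
f 10 11 12
f 10 12 4
f 11 1 13
f 11 13 12
f 12 13 14
f 12 14 4
f 13 1 15
f 13 15 14
f 14 15 16
f 14 16 4
f 15 1 17
f 15 17 16
f 16 17 18
f 16 18 4
f 17 1 19
f 17 19 18
f 18 19 20
f 18 20 4
f 19 1 21
f 19 21 20
f 20 21 22
f 20 22 4
f 21 1 23
f 21 23 22
f 22 23 24
f 22 24 4
f 23 1 25
f 23 25 24
f 24 25 26
f 24 26 4
f 25 1 27
f 25 27 26
f 26 27 28
f 26 28 4
f 27 1 29
f 27 29 28
f 28 29 30
f 28 30 4
f 29 1 31
f 29 31 30
f 30 31 32
f 30 32 4
f 31 1 2
f 31 2 32
f 32 2 3
f 32 3 4
f 34 33 37
f 34 37 35
f 35 37 38
f 35 38 36
f 37 33 39
f 37 39 38
f 38 39 40
f 38 40 36
f 39 33 41
f 39 41 40
f 40 41 42
f 40 42 36
f 41 33 43
f 41 43 42
f 42 43 44
f 42 44 36
f 43 33 45
f 43 45 44
f 44 45 46
f 44 46 36
f 45 33 47
f 45 47 46
f 46 47 48
f 46 48 36
f 47 33 49
f 47 49 48
f 48 49 50
f 48 50 36
f 49 33 34
f 49 34 50
f 50 34 35
f 50 35 36
f 52 51 55
f 52 55 53
f 53 55 56
f 53 56 54
f 55 51 57
f 55 57 56
f 56 57 58
f 56 58 54
f 57 51 59
f 57 59 58
f 58 59 60
f 58 60 54
f 59 51 61
f 59 61 60
f 60 61 62
f 60 62 54
f 61 51 63
f 61 63 62
f 62 63 64
f 62 64 54
f 63 51 65
f 63 65 64
f 64 65 66
f 64 66 54
f 65 51 67
f 65 67 66
f 66 67 68
f 66 68 54
f 67 51 69
f 67 69 68
f 68 69 70
f 68 70 54
f 69 51 52
f 69 52 70
f 70 52 53
f 70 53 54
f 71 108 87
f 108 82 111
f 87 111 76
f 108 111 87
f 71 87 83
f 87 76 88
f 83 88 72
f 87 88 83
f 71 83 92
f 83 72 93
f 92 93 78
f 83 93 92
f 71 92 104
f 92 78 107
f 104 107 81
f 92 107 104
f 71 104 108
f 104 81 112
f 108 112 82
f 104 112 108
f 72 88 99
f 88 76 102
f 99 102 80
f 88 102 99
f 76 111 89
f 111 82 110
f 89 110 75
f 111 110 89
f 82 112 109
f 112 81 105
f 109 105 73
f 112 105 109
f 81 107 106
f 107 78 94
f 106 94 77
f 107 94 106
f 78 93 98
f 93 72 95
f 98 95 79
f 93 95 98
f 74 100 86
f 100 80 101
f 86 101 75
f 100 101 86
f 74 86 84
f 86 75 85
f 84 85 73
f 86 85 84
f 74 84 91
f 84 73 90
f 91 90 77
f 84 90 91
f 74 91 96
f 91 77 97
f 96 97 79
f 91 97 96
f 74 96 100
f 96 79 103
f 100 103 80
f 96 103 100
f 75 101 89
f 101 80 102
f 89 102 76
f 101 102 89
f 73 85 109
f 85 75 110
f 109 110 82
f 85 110 109
f 77 90 106
f 90 73 105
f 106 105 81
f 90 105 106
f 79 97 98
f 97 77 94
f 98 94 78
f 97 94 98
f 80 103 99
f 103 79 95
f 99 95 72
f 103 95 99



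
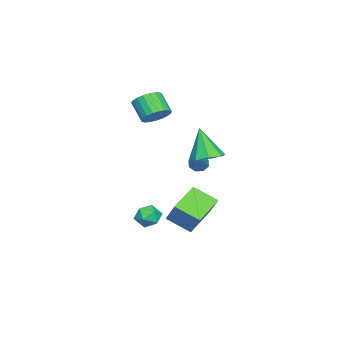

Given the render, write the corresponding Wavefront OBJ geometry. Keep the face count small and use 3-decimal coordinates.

v -2.935 -0.88 2.272
v -2.131 -1.124 2.567
v -2.742 -1.904 3.584
v -3.545 -1.66 3.288
v -2.196 -0.817 2.764
v -2.806 -1.598 3.78
v -2.388 -0.521 2.875
v -2.998 -1.302 3.892
v -2.674 -0.287 2.883
v -3.285 -1.068 3.9
v -3.006 -0.156 2.784
v -3.617 -0.936 3.801
v -3.325 -0.149 2.597
v -3.936 -0.93 3.614
v -3.577 -0.269 2.354
v -4.188 -1.05 3.371
v -3.718 -0.495 2.097
v -4.329 -1.276 3.113
v -3.723 -0.787 1.869
v -4.334 -1.568 2.886
v -3.592 -1.095 1.712
v -4.203 -1.876 2.728
v -3.347 -1.366 1.651
v -3.958 -2.146 2.667
v -3.031 -1.553 1.697
v -3.642 -2.333 2.714
v -2.698 -1.623 1.843
v -3.309 -2.404 2.86
v -2.406 -1.565 2.063
v -3.017 -2.346 3.08
v -2.206 -1.388 2.319
v -2.817 -2.169 3.336
v -0.399 1.579 -2.576
v 0.459 2.347 -1.246
v -0.407 2.949 -3.363
v 0.451 3.717 -2.032
v 1.269 1.123 -3.388
v 2.127 1.891 -2.057
v 1.261 2.493 -4.174
v 2.119 3.261 -2.844
v 3.547 4.091 2.278
v 4.355 4.467 2.542
v 3.193 3.569 4.102
v 3.817 4.931 2.571
v 3.12 4.904 2.428
v 2.673 4.4 2.197
v 2.738 3.715 2.014
v 3.276 3.251 1.985
v 3.973 3.278 2.128
v 4.42 3.782 2.359
v 0.289 0.595 -3.517
v 1.027 0.568 -3.873
v 0.293 -0.728 -3.407
v 1.031 -0.755 -3.763
v 0.951 -0.438 -3.011
v 0.948 0.379 -3.079
v 0.372 -0.539 -4.201
v 0.369 0.278 -4.269
v 1.078 -0.133 -4.296
v 1.436 -0.071 -3.561
v -0.116 -0.089 -3.719
v 0.242 -0.027 -2.984
v 1.238 2.899 0.827
v 1.513 2.466 0.629
v 2.882 3.501 1.793
v 1.538 2.802 0.377
v 1.387 3.195 0.388
v 1.149 3.414 0.657
v 0.963 3.332 1.026
v 0.938 2.996 1.278
v 1.088 2.603 1.266
v 1.327 2.383 0.998
f 2 1 5
f 2 5 3
f 3 5 6
f 3 6 4
f 5 1 7
f 5 7 6
f 6 7 8
f 6 8 4
f 7 1 9
f 7 9 8
f 8 9 10
f 8 10 4
f 9 1 11
f 9 11 10
f 10 11 12
f 10 12 4
f 11 1 13
f 11 13 12
f 12 13 14
f 12 14 4
f 13 1 15
f 13 15 14
f 14 15 16
f 14 16 4
f 15 1 17
f 15 17 16
f 16 17 18
f 16 18 4
f 17 1 19
f 17 19 18
f 18 19 20
f 18 20 4
f 19 1 21
f 19 21 20
f 20 21 22
f 20 22 4
f 21 1 23
f 21 23 22
f 22 23 24
f 22 24 4
f 23 1 25
f 23 25 24
f 24 25 26
f 24 26 4
f 25 1 27
f 25 27 26
f 26 27 28
f 26 28 4
f 27 1 29
f 27 29 28
f 28 29 30
f 28 30 4
f 29 1 31
f 29 31 30
f 30 31 32
f 30 32 4
f 31 1 2
f 31 2 32
f 32 2 3
f 32 3 4
f 34 36 33
f 37 34 33
f 33 36 35
f 35 37 33
f 34 40 36
f 38 34 37
f 38 40 34
f 36 40 35
f 39 37 35
f 35 40 39
f 39 38 37
f 40 38 39
f 42 41 44
f 42 44 43
f 44 41 45
f 44 45 43
f 45 41 46
f 45 46 43
f 46 41 47
f 46 47 43
f 47 41 48
f 47 48 43
f 48 41 49
f 48 49 43
f 49 41 50
f 49 50 43
f 50 41 42
f 50 42 43
f 51 62 56
f 51 56 52
f 51 52 58
f 51 58 61
f 51 61 62
f 52 56 60
f 56 62 55
f 62 61 53
f 61 58 57
f 58 52 59
f 54 60 55
f 54 55 53
f 54 53 57
f 54 57 59
f 54 59 60
f 55 60 56
f 53 55 62
f 57 53 61
f 59 57 58
f 60 59 52
f 64 63 66
f 64 66 65
f 66 63 67
f 66 67 65
f 67 63 68
f 67 68 65
f 68 63 69
f 68 69 65
f 69 63 70
f 69 70 65
f 70 63 71
f 70 71 65
f 71 63 72
f 71 72 65
f 72 63 64
f 72 64 65



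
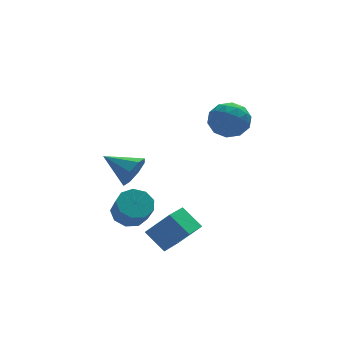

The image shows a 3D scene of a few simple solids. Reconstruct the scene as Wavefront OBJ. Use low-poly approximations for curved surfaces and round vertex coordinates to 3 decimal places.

v 1.805 1.316 4.365
v 2.617 1.326 3.497
v 1.783 -0.606 4.323
v 2.595 -0.596 3.455
v 2.895 -0.256 4.554
v 2.908 0.932 4.58
v 1.492 -0.212 3.24
v 1.505 0.976 3.266
v 2.424 0.382 2.803
v 3.291 0.354 3.614
v 1.109 0.366 4.206
v 1.976 0.338 5.017
v 2.213 1.49 3.935
v 2.187 -0.77 3.885
v 2.363 -0.57 4.531
v 2.841 -0.564 4.021
v 2.384 1.258 4.571
v 2.861 1.264 4.061
v 3.025 0.334 4.682
v 1.539 -0.544 3.759
v 2.016 -0.538 3.249
v 1.559 1.284 3.799
v 2.037 1.29 3.289
v 1.375 0.386 3.138
v 2.577 0.94 3.017
v 2.564 -0.189 2.992
v 1.915 0.037 2.865
v 1.923 0.735 2.881
v 3.086 0.924 3.494
v 3.073 -0.205 3.469
v 3.249 -0.006 4.115
v 3.257 0.692 4.13
v 2.973 0.369 3.085
v 1.327 0.925 4.351
v 1.314 -0.204 4.326
v 1.143 0.028 3.69
v 1.151 0.726 3.705
v 1.836 0.909 4.828
v 1.823 -0.22 4.803
v 2.477 -0.015 4.939
v 2.485 0.683 4.955
v 1.427 0.351 4.735
v -1.641 -3.898 -1.15
v -2.29 -2.916 -0.205
v -2.677 -3.221 -2.566
v -3.326 -2.239 -1.62
v -0.554 -2.881 -1.46
v -1.203 -1.899 -0.514
v -1.59 -2.204 -2.875
v -2.239 -1.222 -1.93
v -3.75 -1.199 -0.699
v -2.771 -1.161 -0.706
v -2.731 -1.963 0.391
v -3.71 -2.001 0.399
v -3.017 -0.662 -0.333
v -2.977 -1.464 0.765
v -3.606 -0.414 -0.13
v -3.566 -1.216 0.967
v -4.262 -0.533 -0.193
v -4.222 -1.336 0.904
v -4.679 -0.964 -0.493
v -4.639 -1.767 0.604
v -4.661 -1.505 -0.889
v -4.621 -2.307 0.208
v -4.217 -1.902 -1.196
v -4.177 -2.705 -0.099
v -3.554 -1.97 -1.27
v -3.514 -2.773 -0.173
v -2.983 -1.677 -1.077
v -2.943 -2.48 0.021
v -1.918 3.226 -0.663
v -1.276 3.368 0.155
v -3.142 4.574 0.063
v -1.103 3.856 -0.459
v -1.408 3.976 -1.193
v -2.011 3.656 -1.617
v -2.56 3.085 -1.482
v -2.733 2.596 -0.868
v -2.428 2.477 -0.134
v -1.825 2.797 0.29
f 1 38 17
f 38 12 41
f 17 41 6
f 38 41 17
f 1 17 13
f 17 6 18
f 13 18 2
f 17 18 13
f 1 13 22
f 13 2 23
f 22 23 8
f 13 23 22
f 1 22 34
f 22 8 37
f 34 37 11
f 22 37 34
f 1 34 38
f 34 11 42
f 38 42 12
f 34 42 38
f 2 18 29
f 18 6 32
f 29 32 10
f 18 32 29
f 6 41 19
f 41 12 40
f 19 40 5
f 41 40 19
f 12 42 39
f 42 11 35
f 39 35 3
f 42 35 39
f 11 37 36
f 37 8 24
f 36 24 7
f 37 24 36
f 8 23 28
f 23 2 25
f 28 25 9
f 23 25 28
f 4 30 16
f 30 10 31
f 16 31 5
f 30 31 16
f 4 16 14
f 16 5 15
f 14 15 3
f 16 15 14
f 4 14 21
f 14 3 20
f 21 20 7
f 14 20 21
f 4 21 26
f 21 7 27
f 26 27 9
f 21 27 26
f 4 26 30
f 26 9 33
f 30 33 10
f 26 33 30
f 5 31 19
f 31 10 32
f 19 32 6
f 31 32 19
f 3 15 39
f 15 5 40
f 39 40 12
f 15 40 39
f 7 20 36
f 20 3 35
f 36 35 11
f 20 35 36
f 9 27 28
f 27 7 24
f 28 24 8
f 27 24 28
f 10 33 29
f 33 9 25
f 29 25 2
f 33 25 29
f 44 46 43
f 47 44 43
f 43 46 45
f 45 47 43
f 44 50 46
f 48 44 47
f 48 50 44
f 46 50 45
f 49 47 45
f 45 50 49
f 49 48 47
f 50 48 49
f 52 51 55
f 52 55 53
f 53 55 56
f 53 56 54
f 55 51 57
f 55 57 56
f 56 57 58
f 56 58 54
f 57 51 59
f 57 59 58
f 58 59 60
f 58 60 54
f 59 51 61
f 59 61 60
f 60 61 62
f 60 62 54
f 61 51 63
f 61 63 62
f 62 63 64
f 62 64 54
f 63 51 65
f 63 65 64
f 64 65 66
f 64 66 54
f 65 51 67
f 65 67 66
f 66 67 68
f 66 68 54
f 67 51 69
f 67 69 68
f 68 69 70
f 68 70 54
f 69 51 52
f 69 52 70
f 70 52 53
f 70 53 54
f 72 71 74
f 72 74 73
f 74 71 75
f 74 75 73
f 75 71 76
f 75 76 73
f 76 71 77
f 76 77 73
f 77 71 78
f 77 78 73
f 78 71 79
f 78 79 73
f 79 71 80
f 79 80 73
f 80 71 72
f 80 72 73



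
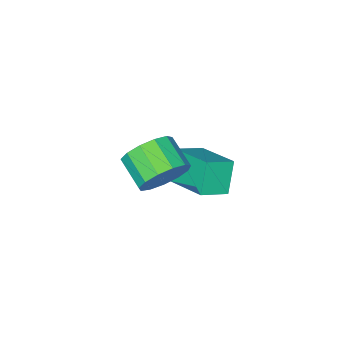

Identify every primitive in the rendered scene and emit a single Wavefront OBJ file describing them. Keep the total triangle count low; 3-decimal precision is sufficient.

v -4.142 1.263 -3.035
v -4.839 0.846 -1.738
v -3.941 3.21 -2.303
v -4.637 2.793 -1.006
v -2.983 0.947 -2.514
v -3.679 0.53 -1.217
v -2.781 2.894 -1.782
v -3.478 2.477 -0.485
v -0.29 3.603 1.674
v 0.487 3.159 1.087
v 0.227 1.893 1.7
v -0.55 2.337 2.286
v 0.747 3.352 1.596
v 0.487 2.086 2.209
v 0.678 3.624 2.129
v 0.418 2.359 2.742
v 0.302 3.89 2.518
v 0.041 2.624 3.131
v -0.263 4.064 2.639
v -0.523 2.799 3.251
v -0.836 4.092 2.453
v -1.096 2.827 3.066
v -1.235 3.965 2.02
v -1.496 2.699 2.632
v -1.335 3.723 1.477
v -1.595 2.457 2.089
v -1.102 3.442 0.996
v -1.363 2.177 1.609
v -0.612 3.213 0.731
v -0.873 1.947 1.344
v -0.019 3.107 0.765
v -0.28 1.842 1.377
f 2 4 1
f 5 2 1
f 1 4 3
f 3 5 1
f 2 8 4
f 6 2 5
f 6 8 2
f 4 8 3
f 7 5 3
f 3 8 7
f 7 6 5
f 8 6 7
f 10 9 13
f 10 13 11
f 11 13 14
f 11 14 12
f 13 9 15
f 13 15 14
f 14 15 16
f 14 16 12
f 15 9 17
f 15 17 16
f 16 17 18
f 16 18 12
f 17 9 19
f 17 19 18
f 18 19 20
f 18 20 12
f 19 9 21
f 19 21 20
f 20 21 22
f 20 22 12
f 21 9 23
f 21 23 22
f 22 23 24
f 22 24 12
f 23 9 25
f 23 25 24
f 24 25 26
f 24 26 12
f 25 9 27
f 25 27 26
f 26 27 28
f 26 28 12
f 27 9 29
f 27 29 28
f 28 29 30
f 28 30 12
f 29 9 31
f 29 31 30
f 30 31 32
f 30 32 12
f 31 9 10
f 31 10 32
f 32 10 11
f 32 11 12



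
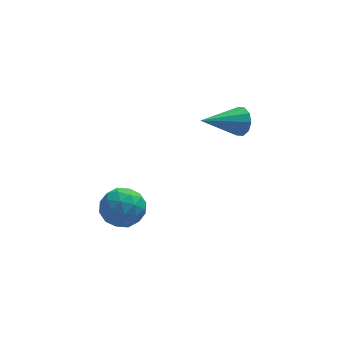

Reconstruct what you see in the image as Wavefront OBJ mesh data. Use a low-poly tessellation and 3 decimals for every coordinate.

v 3.674 3.76 1.848
v 3.94 3.613 2.354
v 2.246 3.32 2.472
v 3.842 3.964 2.376
v 3.68 4.236 2.196
v 3.515 4.327 1.884
v 3.412 4.201 1.557
v 3.408 3.907 1.342
v 3.507 3.556 1.32
v 3.669 3.284 1.5
v 3.834 3.193 1.813
v 3.937 3.319 2.139
v -1.043 1.452 0.55
v -0.311 1.269 0.287
v -1.129 0.291 1.113
v -0.397 0.108 0.85
v -0.491 0.665 1.416
v -0.438 1.382 1.068
v -1.002 0.178 0.332
v -0.949 0.895 -0.016
v -0.286 0.482 0.152
v 0.03 0.783 0.822
v -1.47 0.777 0.578
v -1.154 1.078 1.248
v -0.669 1.462 0.369
v -0.771 0.098 1.031
v -0.826 0.425 1.363
v -0.396 0.317 1.208
v -0.744 1.529 0.828
v -0.313 1.422 0.673
v -0.42 1.066 1.337
v -1.127 0.138 0.727
v -0.696 0.031 0.572
v -1.044 1.243 0.192
v -0.614 1.135 0.037
v -1.02 0.494 0.063
v -0.224 0.893 0.135
v -0.275 0.21 0.466
v -0.631 0.251 0.162
v -0.599 0.673 -0.043
v -0.038 1.069 0.529
v -0.089 0.387 0.859
v -0.145 0.714 1.192
v -0.113 1.136 0.988
v -0.024 0.607 0.449
v -1.351 1.173 0.541
v -1.402 0.491 0.871
v -1.327 0.424 0.412
v -1.295 0.846 0.208
v -1.165 1.35 0.934
v -1.216 0.667 1.265
v -0.841 0.887 1.443
v -0.809 1.309 1.238
v -1.416 0.953 0.951
f 2 1 4
f 2 4 3
f 4 1 5
f 4 5 3
f 5 1 6
f 5 6 3
f 6 1 7
f 6 7 3
f 7 1 8
f 7 8 3
f 8 1 9
f 8 9 3
f 9 1 10
f 9 10 3
f 10 1 11
f 10 11 3
f 11 1 12
f 11 12 3
f 12 1 2
f 12 2 3
f 13 50 29
f 50 24 53
f 29 53 18
f 50 53 29
f 13 29 25
f 29 18 30
f 25 30 14
f 29 30 25
f 13 25 34
f 25 14 35
f 34 35 20
f 25 35 34
f 13 34 46
f 34 20 49
f 46 49 23
f 34 49 46
f 13 46 50
f 46 23 54
f 50 54 24
f 46 54 50
f 14 30 41
f 30 18 44
f 41 44 22
f 30 44 41
f 18 53 31
f 53 24 52
f 31 52 17
f 53 52 31
f 24 54 51
f 54 23 47
f 51 47 15
f 54 47 51
f 23 49 48
f 49 20 36
f 48 36 19
f 49 36 48
f 20 35 40
f 35 14 37
f 40 37 21
f 35 37 40
f 16 42 28
f 42 22 43
f 28 43 17
f 42 43 28
f 16 28 26
f 28 17 27
f 26 27 15
f 28 27 26
f 16 26 33
f 26 15 32
f 33 32 19
f 26 32 33
f 16 33 38
f 33 19 39
f 38 39 21
f 33 39 38
f 16 38 42
f 38 21 45
f 42 45 22
f 38 45 42
f 17 43 31
f 43 22 44
f 31 44 18
f 43 44 31
f 15 27 51
f 27 17 52
f 51 52 24
f 27 52 51
f 19 32 48
f 32 15 47
f 48 47 23
f 32 47 48
f 21 39 40
f 39 19 36
f 40 36 20
f 39 36 40
f 22 45 41
f 45 21 37
f 41 37 14
f 45 37 41



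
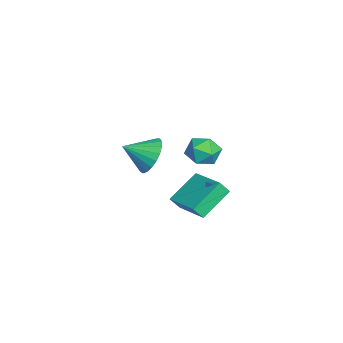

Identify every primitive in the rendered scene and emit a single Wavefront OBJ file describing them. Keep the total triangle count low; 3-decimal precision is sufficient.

v -2.744 3.307 -1.242
v -1.999 3.899 -1.467
v -1.901 2.061 -1.733
v -1.156 2.653 -1.958
v -1.398 2.505 -1.022
v -1.919 3.275 -0.719
v -1.981 2.685 -2.481
v -2.502 3.455 -2.178
v -1.528 3.515 -2.233
v -1.167 3.404 -1.331
v -2.733 2.556 -1.869
v -2.372 2.445 -0.967
v 1.336 0.57 0.245
v 2.323 0.861 0.538
v 1.504 -0.73 0.975
v 2.077 1.018 0.874
v 1.703 1.097 1.101
v 1.265 1.085 1.181
v 0.84 0.984 1.098
v 0.5 0.812 0.868
v 0.305 0.597 0.531
v 0.288 0.378 0.144
v 0.453 0.192 -0.225
v 0.77 0.072 -0.513
v 1.185 0.037 -0.67
v 1.626 0.095 -0.668
v 2.017 0.235 -0.509
v 2.29 0.433 -0.219
v 2.399 0.654 0.152
v 3.281 1.94 -1.949
v 3.391 1.481 -1.303
v 2.195 3.117 -0.927
v 2.305 2.658 -0.281
v 4.915 3.022 -1.459
v 5.025 2.563 -0.813
v 3.829 4.199 -0.437
v 3.939 3.74 0.209
f 1 12 6
f 1 6 2
f 1 2 8
f 1 8 11
f 1 11 12
f 2 6 10
f 6 12 5
f 12 11 3
f 11 8 7
f 8 2 9
f 4 10 5
f 4 5 3
f 4 3 7
f 4 7 9
f 4 9 10
f 5 10 6
f 3 5 12
f 7 3 11
f 9 7 8
f 10 9 2
f 14 13 16
f 14 16 15
f 16 13 17
f 16 17 15
f 17 13 18
f 17 18 15
f 18 13 19
f 18 19 15
f 19 13 20
f 19 20 15
f 20 13 21
f 20 21 15
f 21 13 22
f 21 22 15
f 22 13 23
f 22 23 15
f 23 13 24
f 23 24 15
f 24 13 25
f 24 25 15
f 25 13 26
f 25 26 15
f 26 13 27
f 26 27 15
f 27 13 28
f 27 28 15
f 28 13 29
f 28 29 15
f 29 13 14
f 29 14 15
f 31 33 30
f 34 31 30
f 30 33 32
f 32 34 30
f 31 37 33
f 35 31 34
f 35 37 31
f 33 37 32
f 36 34 32
f 32 37 36
f 36 35 34
f 37 35 36



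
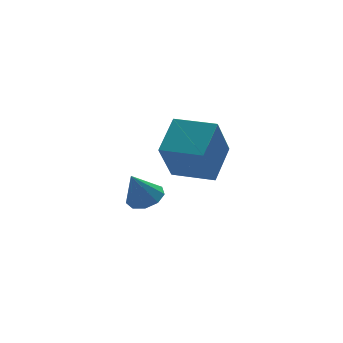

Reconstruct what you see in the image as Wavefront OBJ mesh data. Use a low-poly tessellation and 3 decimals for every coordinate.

v 0.992 3.428 -3.623
v 1.375 3.84 -3.415
v 0.528 3.352 -2.617
v 1.036 4.023 -3.558
v 0.677 3.926 -3.731
v 0.465 3.597 -3.854
v 0.5 3.188 -3.868
v 0.765 2.892 -3.768
v 1.137 2.846 -3.599
v 1.441 3.072 -3.442
v 1.535 3.465 -3.369
v 1.548 -0.08 -1.221
v 0.952 -0.579 0.108
v 0.668 0.834 -1.272
v 0.073 0.335 0.058
v 2.327 0.705 -0.578
v 1.732 0.206 0.752
v 1.448 1.619 -0.628
v 0.852 1.12 0.701
f 2 1 4
f 2 4 3
f 4 1 5
f 4 5 3
f 5 1 6
f 5 6 3
f 6 1 7
f 6 7 3
f 7 1 8
f 7 8 3
f 8 1 9
f 8 9 3
f 9 1 10
f 9 10 3
f 10 1 11
f 10 11 3
f 11 1 2
f 11 2 3
f 13 15 12
f 16 13 12
f 12 15 14
f 14 16 12
f 13 19 15
f 17 13 16
f 17 19 13
f 15 19 14
f 18 16 14
f 14 19 18
f 18 17 16
f 19 17 18



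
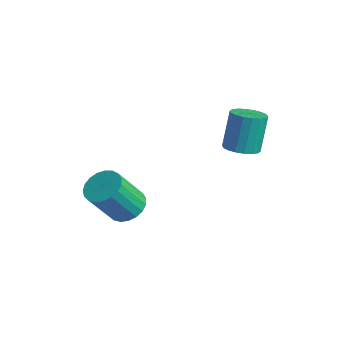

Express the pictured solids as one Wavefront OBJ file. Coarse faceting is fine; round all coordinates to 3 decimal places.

v -3.165 -3.34 -0.36
v -2.79 -2.748 0.045
v -2.781 -3.807 1.586
v -3.155 -4.4 1.18
v -3.114 -2.674 0.097
v -3.105 -3.733 1.638
v -3.448 -2.716 0.071
v -3.438 -3.775 1.612
v -3.732 -2.865 -0.03
v -3.722 -3.925 1.51
v -3.918 -3.097 -0.189
v -3.909 -4.157 1.352
v -3.974 -3.371 -0.377
v -3.965 -4.43 1.164
v -3.89 -3.64 -0.562
v -3.881 -4.699 0.979
v -3.681 -3.856 -0.712
v -3.671 -4.916 0.829
v -3.382 -3.984 -0.802
v -3.373 -5.043 0.739
v -3.046 -4 -0.815
v -3.036 -5.06 0.726
v -2.73 -3.902 -0.75
v -2.721 -4.962 0.791
v -2.49 -3.707 -0.617
v -2.48 -4.767 0.924
v -2.366 -3.449 -0.44
v -2.357 -4.508 1.101
v -2.38 -3.172 -0.249
v -2.371 -4.231 1.292
v -2.53 -2.924 -0.078
v -2.521 -3.983 1.463
v -0.51 -0.116 3.092
v 0.089 -0.424 3.282
v -0.152 0.067 4.838
v -0.75 0.376 4.648
v 0.181 -0.137 3.205
v -0.06 0.355 4.762
v 0.136 0.155 3.106
v -0.105 0.646 4.663
v -0.037 0.394 3.004
v -0.278 0.885 4.561
v -0.304 0.531 2.92
v -0.545 1.022 4.476
v -0.611 0.54 2.869
v -0.852 1.031 4.426
v -0.898 0.42 2.863
v -1.139 0.911 4.419
v -1.108 0.193 2.902
v -1.349 0.684 4.458
v -1.2 -0.095 2.978
v -1.441 0.397 4.535
v -1.155 -0.386 3.077
v -1.396 0.105 4.634
v -0.982 -0.625 3.179
v -1.223 -0.134 4.736
v -0.715 -0.762 3.264
v -0.956 -0.271 4.82
v -0.408 -0.771 3.314
v -0.649 -0.28 4.871
v -0.121 -0.651 3.321
v -0.362 -0.16 4.877
f 2 1 5
f 2 5 3
f 3 5 6
f 3 6 4
f 5 1 7
f 5 7 6
f 6 7 8
f 6 8 4
f 7 1 9
f 7 9 8
f 8 9 10
f 8 10 4
f 9 1 11
f 9 11 10
f 10 11 12
f 10 12 4
f 11 1 13
f 11 13 12
f 12 13 14
f 12 14 4
f 13 1 15
f 13 15 14
f 14 15 16
f 14 16 4
f 15 1 17
f 15 17 16
f 16 17 18
f 16 18 4
f 17 1 19
f 17 19 18
f 18 19 20
f 18 20 4
f 19 1 21
f 19 21 20
f 20 21 22
f 20 22 4
f 21 1 23
f 21 23 22
f 22 23 24
f 22 24 4
f 23 1 25
f 23 25 24
f 24 25 26
f 24 26 4
f 25 1 27
f 25 27 26
f 26 27 28
f 26 28 4
f 27 1 29
f 27 29 28
f 28 29 30
f 28 30 4
f 29 1 31
f 29 31 30
f 30 31 32
f 30 32 4
f 31 1 2
f 31 2 32
f 32 2 3
f 32 3 4
f 34 33 37
f 34 37 35
f 35 37 38
f 35 38 36
f 37 33 39
f 37 39 38
f 38 39 40
f 38 40 36
f 39 33 41
f 39 41 40
f 40 41 42
f 40 42 36
f 41 33 43
f 41 43 42
f 42 43 44
f 42 44 36
f 43 33 45
f 43 45 44
f 44 45 46
f 44 46 36
f 45 33 47
f 45 47 46
f 46 47 48
f 46 48 36
f 47 33 49
f 47 49 48
f 48 49 50
f 48 50 36
f 49 33 51
f 49 51 50
f 50 51 52
f 50 52 36
f 51 33 53
f 51 53 52
f 52 53 54
f 52 54 36
f 53 33 55
f 53 55 54
f 54 55 56
f 54 56 36
f 55 33 57
f 55 57 56
f 56 57 58
f 56 58 36
f 57 33 59
f 57 59 58
f 58 59 60
f 58 60 36
f 59 33 61
f 59 61 60
f 60 61 62
f 60 62 36
f 61 33 34
f 61 34 62
f 62 34 35
f 62 35 36



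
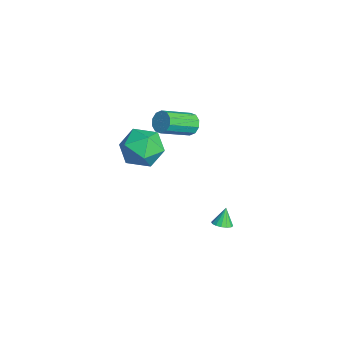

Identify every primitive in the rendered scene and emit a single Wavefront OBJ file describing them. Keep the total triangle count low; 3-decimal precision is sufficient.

v -1.16 2.488 -3.527
v -0.655 2.598 -3.371
v -1.5 2.752 -2.613
v -0.752 2.838 -3.476
v -0.959 2.984 -3.596
v -1.219 2.997 -3.696
v -1.464 2.874 -3.752
v -1.627 2.647 -3.747
v -1.665 2.377 -3.683
v -1.568 2.137 -3.577
v -1.362 1.991 -3.458
v -1.101 1.978 -3.357
v -0.857 2.102 -3.302
v -0.693 2.329 -3.307
v -3.963 -1.002 1.441
v -3.329 -0.238 2.167
v -2.291 -2.002 1.033
v -1.657 -1.238 1.759
v -2.461 -2.028 2.251
v -3.495 -1.41 2.503
v -2.125 -0.83 0.697
v -3.159 -0.212 0.949
v -2.193 -0.132 1.707
v -2.401 -0.872 2.668
v -3.219 -1.368 0.532
v -3.427 -2.108 1.493
v -2.957 1.268 2.827
v -2.348 1.388 2.632
v -1.755 -0.148 3.539
v -2.363 -0.268 3.733
v -2.405 1.574 2.984
v -1.812 0.038 3.89
v -2.673 1.643 3.276
v -2.079 0.106 4.182
v -3.049 1.568 3.396
v -2.455 0.032 4.302
v -3.39 1.38 3.299
v -2.796 -0.157 4.205
v -3.565 1.148 3.021
v -2.972 -0.388 3.928
v -3.508 0.962 2.67
v -2.915 -0.574 3.576
v -3.241 0.894 2.378
v -2.647 -0.643 3.284
v -2.865 0.968 2.258
v -2.271 -0.568 3.164
v -2.524 1.157 2.355
v -1.93 -0.38 3.261
f 2 1 4
f 2 4 3
f 4 1 5
f 4 5 3
f 5 1 6
f 5 6 3
f 6 1 7
f 6 7 3
f 7 1 8
f 7 8 3
f 8 1 9
f 8 9 3
f 9 1 10
f 9 10 3
f 10 1 11
f 10 11 3
f 11 1 12
f 11 12 3
f 12 1 13
f 12 13 3
f 13 1 14
f 13 14 3
f 14 1 2
f 14 2 3
f 15 26 20
f 15 20 16
f 15 16 22
f 15 22 25
f 15 25 26
f 16 20 24
f 20 26 19
f 26 25 17
f 25 22 21
f 22 16 23
f 18 24 19
f 18 19 17
f 18 17 21
f 18 21 23
f 18 23 24
f 19 24 20
f 17 19 26
f 21 17 25
f 23 21 22
f 24 23 16
f 28 27 31
f 28 31 29
f 29 31 32
f 29 32 30
f 31 27 33
f 31 33 32
f 32 33 34
f 32 34 30
f 33 27 35
f 33 35 34
f 34 35 36
f 34 36 30
f 35 27 37
f 35 37 36
f 36 37 38
f 36 38 30
f 37 27 39
f 37 39 38
f 38 39 40
f 38 40 30
f 39 27 41
f 39 41 40
f 40 41 42
f 40 42 30
f 41 27 43
f 41 43 42
f 42 43 44
f 42 44 30
f 43 27 45
f 43 45 44
f 44 45 46
f 44 46 30
f 45 27 47
f 45 47 46
f 46 47 48
f 46 48 30
f 47 27 28
f 47 28 48
f 48 28 29
f 48 29 30



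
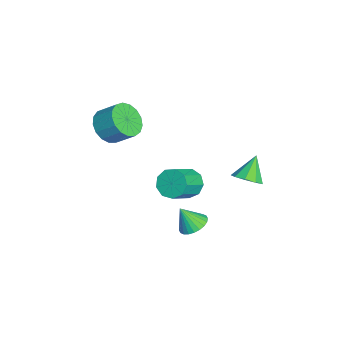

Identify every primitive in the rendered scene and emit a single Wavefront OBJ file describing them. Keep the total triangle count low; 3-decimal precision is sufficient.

v -2.935 -3.455 0.934
v -2.314 -3.064 0.198
v -1.903 -2.114 1.049
v -2.525 -2.505 1.786
v -2.743 -2.82 0.133
v -2.333 -1.87 0.984
v -3.217 -2.722 0.252
v -2.806 -1.772 1.103
v -3.626 -2.792 0.527
v -3.215 -1.842 1.378
v -3.876 -3.014 0.896
v -3.466 -2.064 1.747
v -3.911 -3.337 1.273
v -3.501 -2.386 2.124
v -3.723 -3.687 1.573
v -3.312 -2.736 2.424
v -3.354 -3.983 1.726
v -2.944 -3.033 2.577
v -2.889 -4.159 1.698
v -2.479 -3.209 2.549
v -2.435 -4.174 1.496
v -2.024 -3.224 2.347
v -2.095 -4.024 1.164
v -1.685 -3.073 2.015
v -1.948 -3.743 0.78
v -1.537 -2.793 1.631
v -2.027 -3.397 0.431
v -1.616 -2.447 1.282
v 1.628 3.188 0.786
v 2.23 3.049 1.295
v 0.812 3.632 1.874
v 2.259 3.562 1.107
v 1.992 3.9 0.769
v 1.556 3.905 0.44
v 1.153 3.575 0.272
v 0.973 3.064 0.345
v 1.099 2.611 0.625
v 1.473 2.428 0.98
v 1.919 2.601 1.245
v 1.387 0.693 -2.832
v 2.14 0.464 -2.901
v 1.293 0.047 -1.708
v 2.171 0.728 -2.746
v 2.084 0.988 -2.605
v 1.89 1.202 -2.497
v 1.62 1.339 -2.441
v 1.314 1.378 -2.444
v 1.019 1.312 -2.506
v 0.781 1.153 -2.618
v 0.634 0.923 -2.762
v 0.602 0.658 -2.917
v 0.69 0.399 -3.059
v 0.883 0.185 -3.167
v 1.154 0.048 -3.223
v 1.46 0.009 -3.22
v 1.754 0.074 -3.157
v 1.993 0.234 -3.046
v 0.753 0.435 -0.26
v 1.016 0.007 -0.934
v 2.09 -0.783 -0.013
v 1.827 -0.355 0.66
v 1.322 0.49 -0.876
v 2.396 -0.3 0.045
v 1.361 0.947 -0.531
v 2.435 0.158 0.39
v 1.116 1.165 -0.058
v 2.19 0.375 0.862
v 0.702 1.041 0.319
v 1.775 0.251 1.24
v 0.311 0.633 0.426
v 1.385 -0.156 1.346
v 0.127 0.133 0.211
v 1.201 -0.657 1.132
v 0.236 -0.226 -0.224
v 1.31 -1.016 0.697
v 0.587 -0.276 -0.676
v 1.661 -1.065 0.245
f 2 1 5
f 2 5 3
f 3 5 6
f 3 6 4
f 5 1 7
f 5 7 6
f 6 7 8
f 6 8 4
f 7 1 9
f 7 9 8
f 8 9 10
f 8 10 4
f 9 1 11
f 9 11 10
f 10 11 12
f 10 12 4
f 11 1 13
f 11 13 12
f 12 13 14
f 12 14 4
f 13 1 15
f 13 15 14
f 14 15 16
f 14 16 4
f 15 1 17
f 15 17 16
f 16 17 18
f 16 18 4
f 17 1 19
f 17 19 18
f 18 19 20
f 18 20 4
f 19 1 21
f 19 21 20
f 20 21 22
f 20 22 4
f 21 1 23
f 21 23 22
f 22 23 24
f 22 24 4
f 23 1 25
f 23 25 24
f 24 25 26
f 24 26 4
f 25 1 27
f 25 27 26
f 26 27 28
f 26 28 4
f 27 1 2
f 27 2 28
f 28 2 3
f 28 3 4
f 30 29 32
f 30 32 31
f 32 29 33
f 32 33 31
f 33 29 34
f 33 34 31
f 34 29 35
f 34 35 31
f 35 29 36
f 35 36 31
f 36 29 37
f 36 37 31
f 37 29 38
f 37 38 31
f 38 29 39
f 38 39 31
f 39 29 30
f 39 30 31
f 41 40 43
f 41 43 42
f 43 40 44
f 43 44 42
f 44 40 45
f 44 45 42
f 45 40 46
f 45 46 42
f 46 40 47
f 46 47 42
f 47 40 48
f 47 48 42
f 48 40 49
f 48 49 42
f 49 40 50
f 49 50 42
f 50 40 51
f 50 51 42
f 51 40 52
f 51 52 42
f 52 40 53
f 52 53 42
f 53 40 54
f 53 54 42
f 54 40 55
f 54 55 42
f 55 40 56
f 55 56 42
f 56 40 57
f 56 57 42
f 57 40 41
f 57 41 42
f 59 58 62
f 59 62 60
f 60 62 63
f 60 63 61
f 62 58 64
f 62 64 63
f 63 64 65
f 63 65 61
f 64 58 66
f 64 66 65
f 65 66 67
f 65 67 61
f 66 58 68
f 66 68 67
f 67 68 69
f 67 69 61
f 68 58 70
f 68 70 69
f 69 70 71
f 69 71 61
f 70 58 72
f 70 72 71
f 71 72 73
f 71 73 61
f 72 58 74
f 72 74 73
f 73 74 75
f 73 75 61
f 74 58 76
f 74 76 75
f 75 76 77
f 75 77 61
f 76 58 59
f 76 59 77
f 77 59 60
f 77 60 61



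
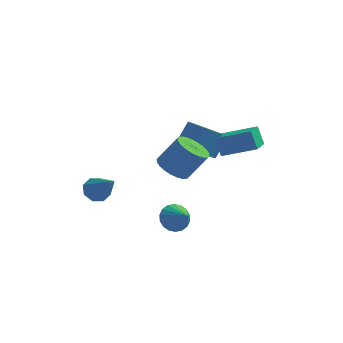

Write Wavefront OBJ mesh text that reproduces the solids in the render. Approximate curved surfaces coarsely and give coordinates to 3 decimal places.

v 1.286 0.092 -0.911
v 0.895 0.429 0.083
v 1.388 1.492 -1.347
v 0.997 1.829 -0.353
v 3.043 0.171 -0.247
v 2.652 0.508 0.747
v 3.145 1.571 -0.683
v 2.754 1.908 0.311
v -0.875 -0.999 -1.391
v -0.251 -1.662 -1.66
v 0.699 -1.345 -0.238
v 0.075 -0.681 0.031
v -0.109 -1.36 -1.822
v 0.841 -1.043 -0.399
v -0.085 -1.003 -1.918
v 0.866 -0.686 -0.496
v -0.18 -0.645 -1.934
v 0.77 -0.328 -0.512
v -0.381 -0.341 -1.868
v 0.569 -0.024 -0.445
v -0.658 -0.137 -1.728
v 0.292 0.18 -0.306
v -0.967 -0.065 -1.538
v -0.017 0.253 -0.115
v -1.263 -0.134 -1.325
v -0.313 0.183 0.098
v -1.499 -0.335 -1.122
v -0.549 -0.018 0.3
v -1.641 -0.637 -0.961
v -0.691 -0.32 0.462
v -1.666 -0.994 -0.864
v -0.715 -0.677 0.558
v -1.57 -1.352 -0.848
v -0.62 -1.035 0.574
v -1.369 -1.656 -0.915
v -0.419 -1.339 0.508
v -1.092 -1.86 -1.054
v -0.142 -1.543 0.368
v -0.783 -1.933 -1.245
v 0.167 -1.615 0.178
v -0.487 -1.863 -1.458
v 0.463 -1.546 -0.035
v -4.432 -1.953 -2.809
v -4.021 -2.259 -3.37
v -3.268 -3.027 -1.371
v -3.797 -1.758 -3.178
v -3.945 -1.371 -2.769
v -4.378 -1.325 -2.384
v -4.843 -1.647 -2.248
v -5.068 -2.148 -2.44
v -4.92 -2.534 -2.849
v -4.486 -2.58 -3.234
v -0.299 1.663 -1.676
v 0.644 1.116 -1.698
v 1.121 1.89 -0.505
v 0.179 2.437 -0.484
v 0.73 1.567 -2.026
v 1.207 2.341 -0.833
v 0.54 2.045 -2.259
v 1.017 2.819 -1.066
v 0.125 2.419 -2.337
v 0.602 3.194 -1.144
v -0.403 2.592 -2.238
v 0.074 3.366 -1.045
v -0.903 2.515 -1.988
v -0.426 3.289 -0.795
v -1.241 2.21 -1.655
v -0.764 2.984 -0.462
v -1.327 1.759 -1.327
v -0.85 2.533 -0.134
v -1.137 1.281 -1.094
v -0.66 2.055 0.099
v -0.722 0.906 -1.016
v -0.245 1.681 0.177
v -0.194 0.734 -1.115
v 0.283 1.508 0.078
v 0.306 0.811 -1.365
v 0.783 1.585 -0.172
v -0.519 -2.205 -4.127
v -0.095 -1.534 -3.884
v 0.259 -2.975 -3.353
v -0.366 -1.555 -3.633
v -0.667 -1.706 -3.48
v -0.938 -1.955 -3.456
v -1.127 -2.253 -3.564
v -1.195 -2.543 -3.783
v -1.129 -2.765 -4.071
v -0.942 -2.876 -4.369
v -0.672 -2.855 -4.62
v -0.371 -2.704 -4.773
v -0.099 -2.455 -4.798
v 0.089 -2.156 -4.69
v 0.157 -1.867 -4.47
v 0.091 -1.645 -4.182
f 2 4 1
f 5 2 1
f 1 4 3
f 3 5 1
f 2 8 4
f 6 2 5
f 6 8 2
f 4 8 3
f 7 5 3
f 3 8 7
f 7 6 5
f 8 6 7
f 10 9 13
f 10 13 11
f 11 13 14
f 11 14 12
f 13 9 15
f 13 15 14
f 14 15 16
f 14 16 12
f 15 9 17
f 15 17 16
f 16 17 18
f 16 18 12
f 17 9 19
f 17 19 18
f 18 19 20
f 18 20 12
f 19 9 21
f 19 21 20
f 20 21 22
f 20 22 12
f 21 9 23
f 21 23 22
f 22 23 24
f 22 24 12
f 23 9 25
f 23 25 24
f 24 25 26
f 24 26 12
f 25 9 27
f 25 27 26
f 26 27 28
f 26 28 12
f 27 9 29
f 27 29 28
f 28 29 30
f 28 30 12
f 29 9 31
f 29 31 30
f 30 31 32
f 30 32 12
f 31 9 33
f 31 33 32
f 32 33 34
f 32 34 12
f 33 9 35
f 33 35 34
f 34 35 36
f 34 36 12
f 35 9 37
f 35 37 36
f 36 37 38
f 36 38 12
f 37 9 39
f 37 39 38
f 38 39 40
f 38 40 12
f 39 9 41
f 39 41 40
f 40 41 42
f 40 42 12
f 41 9 10
f 41 10 42
f 42 10 11
f 42 11 12
f 44 43 46
f 44 46 45
f 46 43 47
f 46 47 45
f 47 43 48
f 47 48 45
f 48 43 49
f 48 49 45
f 49 43 50
f 49 50 45
f 50 43 51
f 50 51 45
f 51 43 52
f 51 52 45
f 52 43 44
f 52 44 45
f 54 53 57
f 54 57 55
f 55 57 58
f 55 58 56
f 57 53 59
f 57 59 58
f 58 59 60
f 58 60 56
f 59 53 61
f 59 61 60
f 60 61 62
f 60 62 56
f 61 53 63
f 61 63 62
f 62 63 64
f 62 64 56
f 63 53 65
f 63 65 64
f 64 65 66
f 64 66 56
f 65 53 67
f 65 67 66
f 66 67 68
f 66 68 56
f 67 53 69
f 67 69 68
f 68 69 70
f 68 70 56
f 69 53 71
f 69 71 70
f 70 71 72
f 70 72 56
f 71 53 73
f 71 73 72
f 72 73 74
f 72 74 56
f 73 53 75
f 73 75 74
f 74 75 76
f 74 76 56
f 75 53 77
f 75 77 76
f 76 77 78
f 76 78 56
f 77 53 54
f 77 54 78
f 78 54 55
f 78 55 56
f 80 79 82
f 80 82 81
f 82 79 83
f 82 83 81
f 83 79 84
f 83 84 81
f 84 79 85
f 84 85 81
f 85 79 86
f 85 86 81
f 86 79 87
f 86 87 81
f 87 79 88
f 87 88 81
f 88 79 89
f 88 89 81
f 89 79 90
f 89 90 81
f 90 79 91
f 90 91 81
f 91 79 92
f 91 92 81
f 92 79 93
f 92 93 81
f 93 79 94
f 93 94 81
f 94 79 80
f 94 80 81

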